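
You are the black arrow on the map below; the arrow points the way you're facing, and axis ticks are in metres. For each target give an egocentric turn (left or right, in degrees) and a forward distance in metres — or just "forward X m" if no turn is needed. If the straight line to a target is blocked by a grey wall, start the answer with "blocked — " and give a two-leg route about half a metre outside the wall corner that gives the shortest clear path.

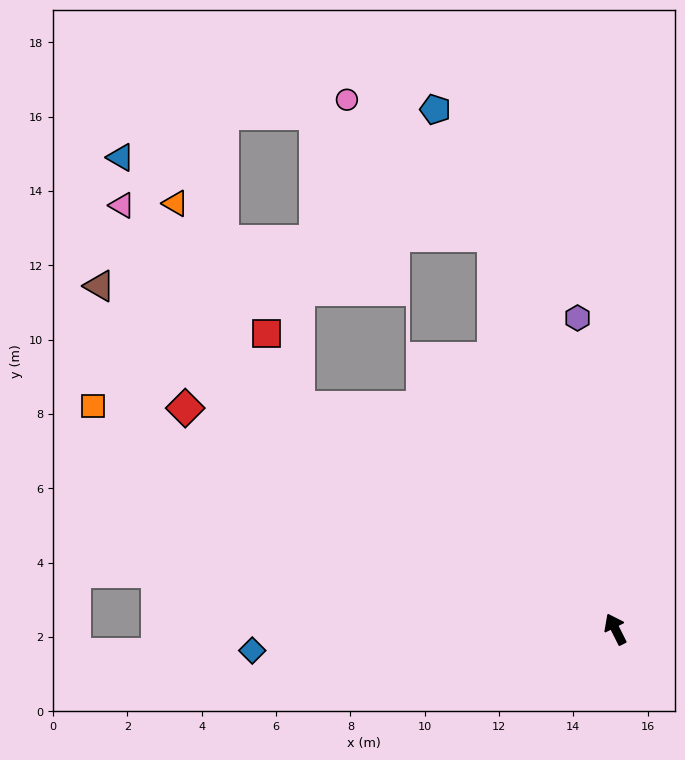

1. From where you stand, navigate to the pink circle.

blocked — turn right 9°, forward 11.1 m, then turn left 29°, forward 5.4 m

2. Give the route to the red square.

blocked — turn left 28°, forward 10.4 m, then turn right 30°, forward 2.1 m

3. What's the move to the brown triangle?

turn left 30°, forward 16.7 m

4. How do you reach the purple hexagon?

turn right 20°, forward 8.4 m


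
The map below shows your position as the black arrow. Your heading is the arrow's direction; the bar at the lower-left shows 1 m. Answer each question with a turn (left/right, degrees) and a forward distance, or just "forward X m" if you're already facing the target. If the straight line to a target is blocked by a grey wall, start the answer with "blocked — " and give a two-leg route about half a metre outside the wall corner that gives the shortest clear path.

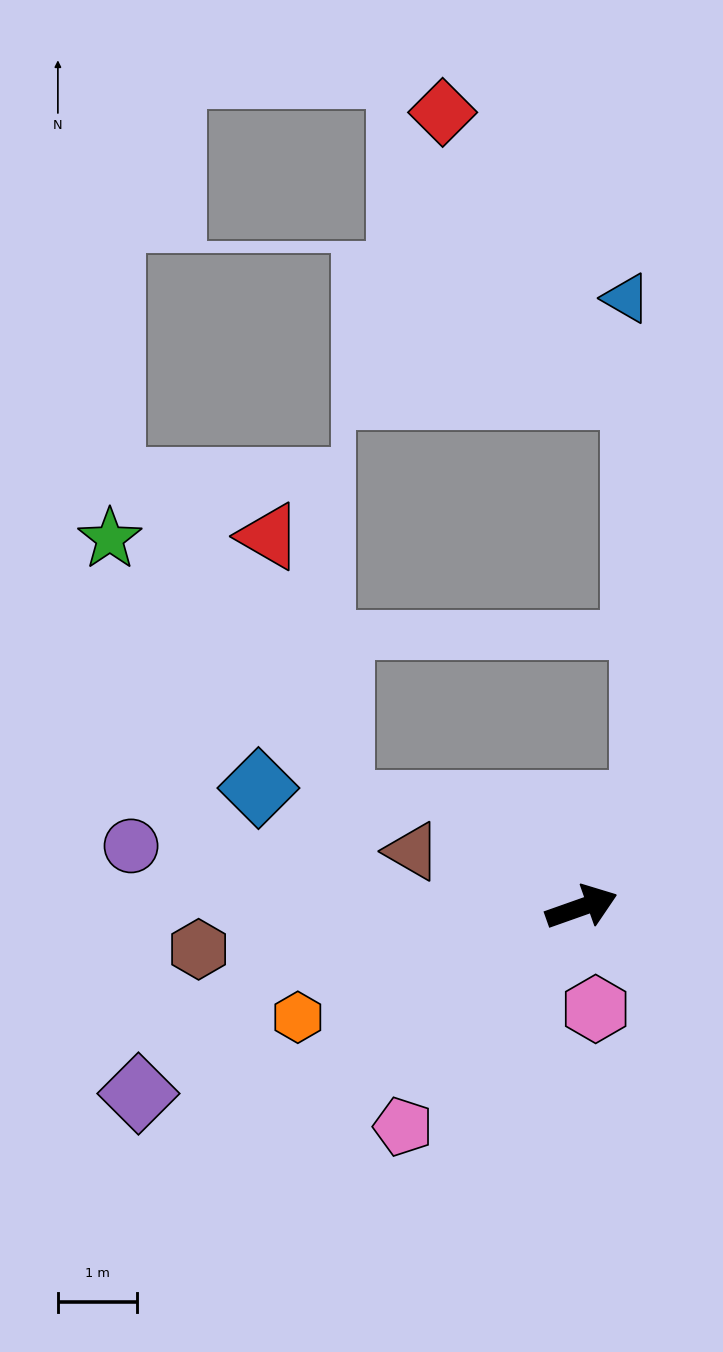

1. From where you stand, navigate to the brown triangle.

turn left 142°, forward 2.2 m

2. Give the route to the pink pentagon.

turn right 149°, forward 3.6 m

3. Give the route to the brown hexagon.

turn left 167°, forward 4.9 m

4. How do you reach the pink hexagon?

turn right 102°, forward 1.3 m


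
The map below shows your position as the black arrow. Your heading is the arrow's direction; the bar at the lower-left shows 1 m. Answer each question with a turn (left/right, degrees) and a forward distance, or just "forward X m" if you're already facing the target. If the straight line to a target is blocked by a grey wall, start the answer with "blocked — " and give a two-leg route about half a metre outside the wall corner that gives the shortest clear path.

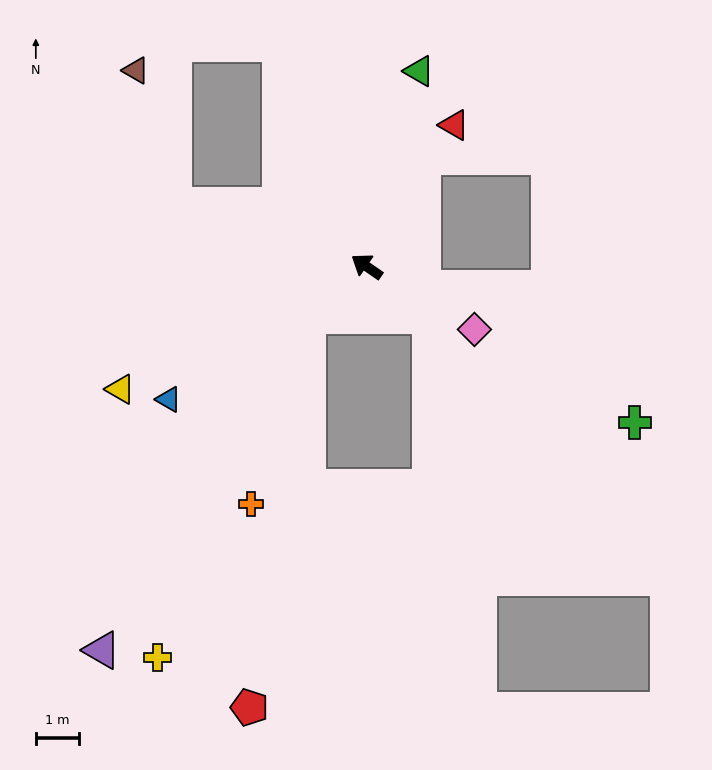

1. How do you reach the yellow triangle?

turn left 61°, forward 6.4 m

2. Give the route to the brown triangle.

blocked — turn left 17°, forward 4.7 m, then turn right 57°, forward 3.3 m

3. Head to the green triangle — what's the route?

turn right 70°, forward 4.7 m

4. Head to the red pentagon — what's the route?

blocked — turn left 75°, forward 1.8 m, then turn left 41°, forward 9.3 m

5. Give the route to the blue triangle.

turn left 68°, forward 5.6 m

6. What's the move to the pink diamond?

turn right 176°, forward 2.9 m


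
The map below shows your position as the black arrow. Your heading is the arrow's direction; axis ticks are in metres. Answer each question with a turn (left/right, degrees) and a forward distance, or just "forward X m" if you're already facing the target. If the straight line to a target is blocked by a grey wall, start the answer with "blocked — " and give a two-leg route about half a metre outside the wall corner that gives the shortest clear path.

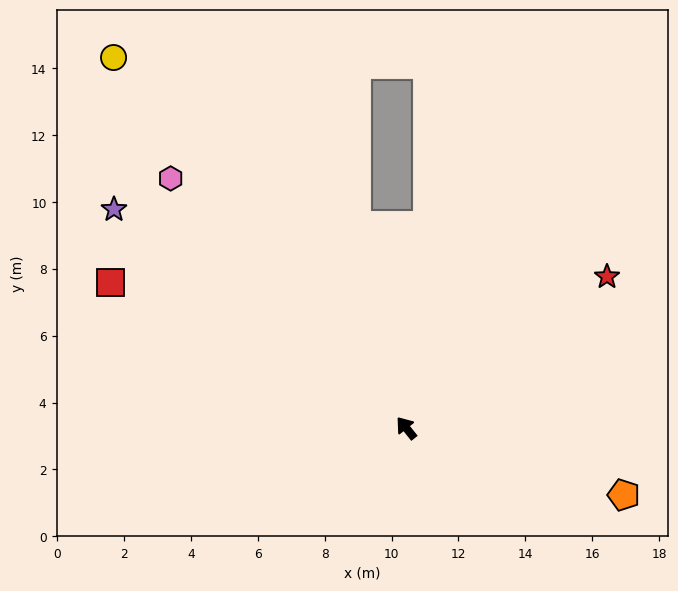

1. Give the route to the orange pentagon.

turn right 146°, forward 6.8 m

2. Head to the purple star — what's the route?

turn left 15°, forward 10.9 m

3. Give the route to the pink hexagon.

turn left 5°, forward 10.3 m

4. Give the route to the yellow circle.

forward 14.1 m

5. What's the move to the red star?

turn right 92°, forward 7.5 m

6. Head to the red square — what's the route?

turn left 25°, forward 9.9 m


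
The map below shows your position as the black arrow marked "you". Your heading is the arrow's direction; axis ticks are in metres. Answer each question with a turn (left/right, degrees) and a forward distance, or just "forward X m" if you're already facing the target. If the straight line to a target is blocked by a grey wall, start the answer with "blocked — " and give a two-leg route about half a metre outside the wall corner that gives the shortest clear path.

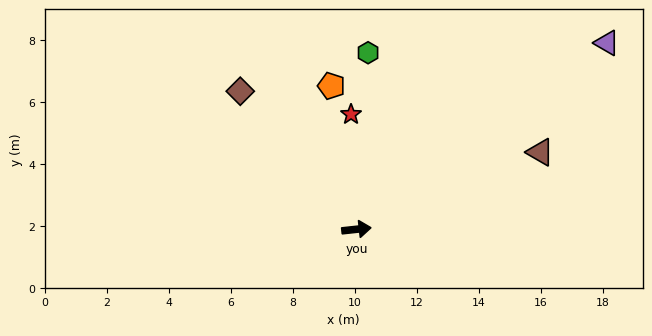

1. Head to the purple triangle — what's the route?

turn left 31°, forward 10.1 m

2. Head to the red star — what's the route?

turn left 87°, forward 3.7 m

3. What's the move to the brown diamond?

turn left 124°, forward 5.8 m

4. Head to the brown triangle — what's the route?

turn left 17°, forward 6.4 m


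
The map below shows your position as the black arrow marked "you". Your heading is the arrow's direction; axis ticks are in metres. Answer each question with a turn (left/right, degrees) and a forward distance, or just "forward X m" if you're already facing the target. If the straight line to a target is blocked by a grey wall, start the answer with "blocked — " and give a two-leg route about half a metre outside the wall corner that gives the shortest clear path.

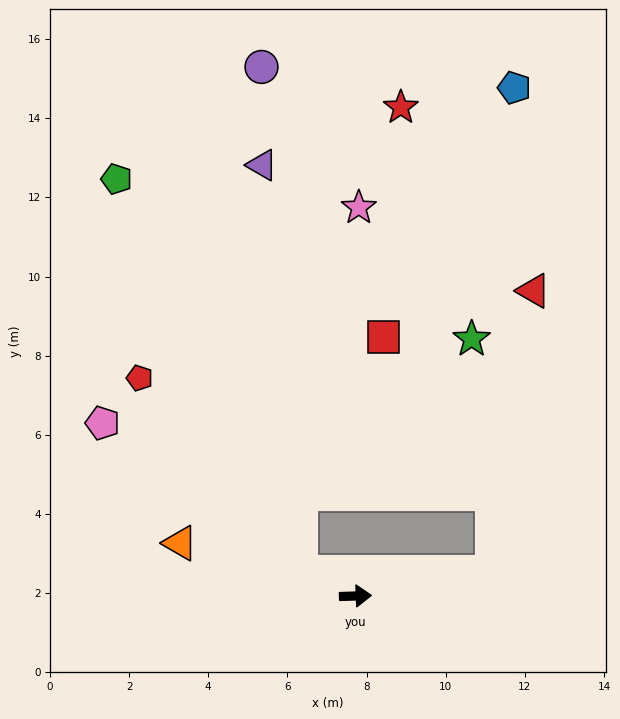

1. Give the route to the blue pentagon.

blocked — turn left 8°, forward 3.5 m, then turn left 77°, forward 12.3 m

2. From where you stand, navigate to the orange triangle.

turn left 161°, forward 4.6 m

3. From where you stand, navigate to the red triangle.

blocked — turn left 8°, forward 3.5 m, then turn left 71°, forward 7.2 m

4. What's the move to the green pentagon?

blocked — turn left 154°, forward 1.5 m, then turn right 41°, forward 11.0 m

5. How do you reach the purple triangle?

blocked — turn left 154°, forward 1.5 m, then turn right 61°, forward 10.3 m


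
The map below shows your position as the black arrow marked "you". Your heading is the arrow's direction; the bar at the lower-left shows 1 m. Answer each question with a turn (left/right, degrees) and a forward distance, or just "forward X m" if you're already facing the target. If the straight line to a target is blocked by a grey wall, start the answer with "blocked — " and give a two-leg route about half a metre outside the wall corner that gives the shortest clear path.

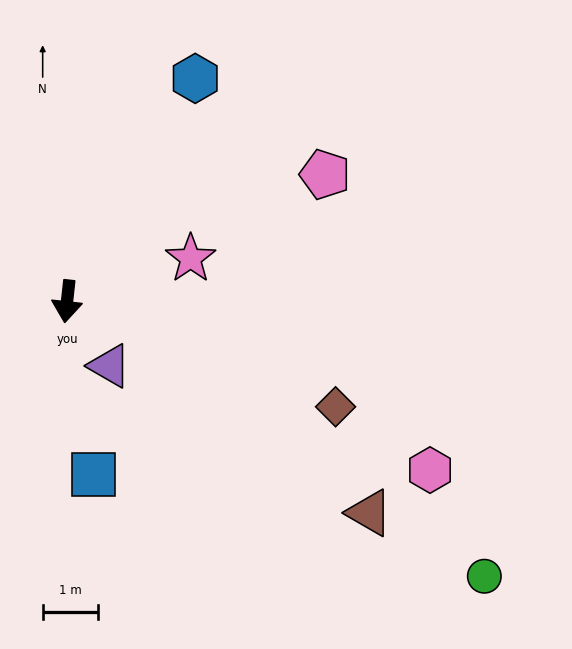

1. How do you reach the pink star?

turn left 115°, forward 2.4 m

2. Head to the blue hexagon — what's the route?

turn left 156°, forward 4.6 m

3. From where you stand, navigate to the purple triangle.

turn left 40°, forward 1.4 m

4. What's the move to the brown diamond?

turn left 75°, forward 5.2 m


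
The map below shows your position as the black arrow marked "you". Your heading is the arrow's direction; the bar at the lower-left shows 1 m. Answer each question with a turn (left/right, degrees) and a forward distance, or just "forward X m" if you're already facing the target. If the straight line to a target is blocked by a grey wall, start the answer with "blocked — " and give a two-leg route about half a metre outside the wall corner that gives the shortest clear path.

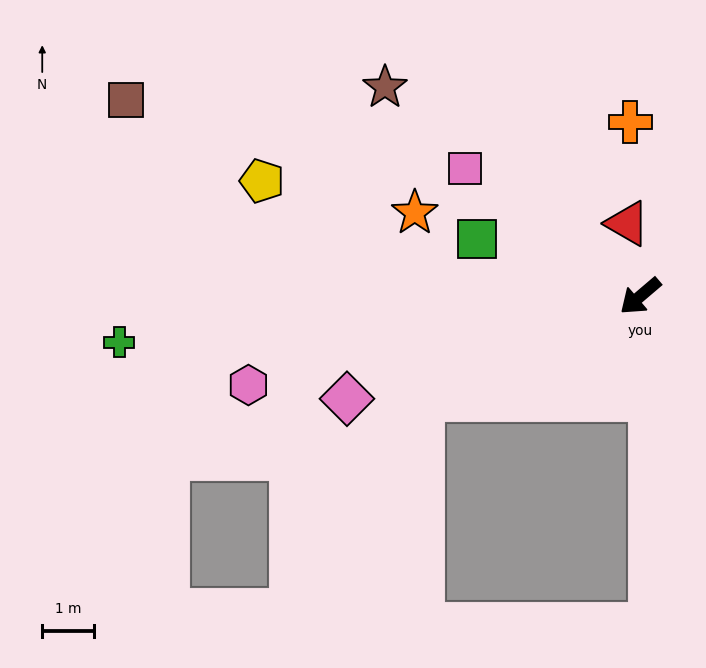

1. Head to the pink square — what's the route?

turn right 76°, forward 4.2 m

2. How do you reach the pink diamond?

turn right 21°, forward 5.9 m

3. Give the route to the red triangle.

turn right 120°, forward 1.4 m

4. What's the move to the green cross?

turn right 35°, forward 10.0 m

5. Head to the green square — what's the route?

turn right 60°, forward 3.3 m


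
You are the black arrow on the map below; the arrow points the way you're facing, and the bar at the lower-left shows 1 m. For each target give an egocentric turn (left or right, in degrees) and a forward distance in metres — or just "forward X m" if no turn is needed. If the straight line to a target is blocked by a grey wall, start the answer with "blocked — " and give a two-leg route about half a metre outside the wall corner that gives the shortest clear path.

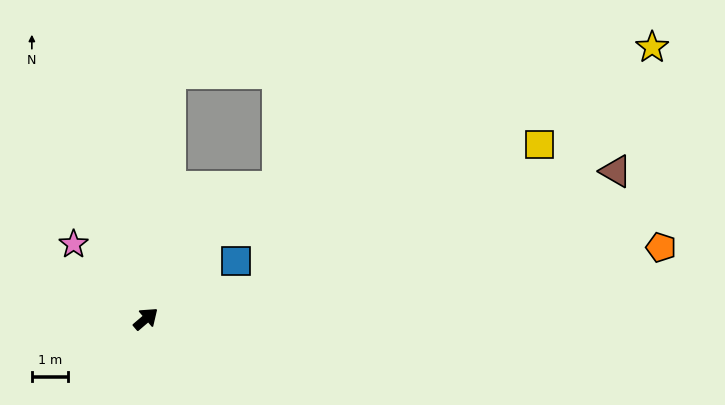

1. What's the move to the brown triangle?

turn right 23°, forward 13.6 m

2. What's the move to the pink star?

turn left 94°, forward 2.9 m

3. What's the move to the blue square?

turn right 8°, forward 3.0 m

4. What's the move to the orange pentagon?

turn right 33°, forward 14.4 m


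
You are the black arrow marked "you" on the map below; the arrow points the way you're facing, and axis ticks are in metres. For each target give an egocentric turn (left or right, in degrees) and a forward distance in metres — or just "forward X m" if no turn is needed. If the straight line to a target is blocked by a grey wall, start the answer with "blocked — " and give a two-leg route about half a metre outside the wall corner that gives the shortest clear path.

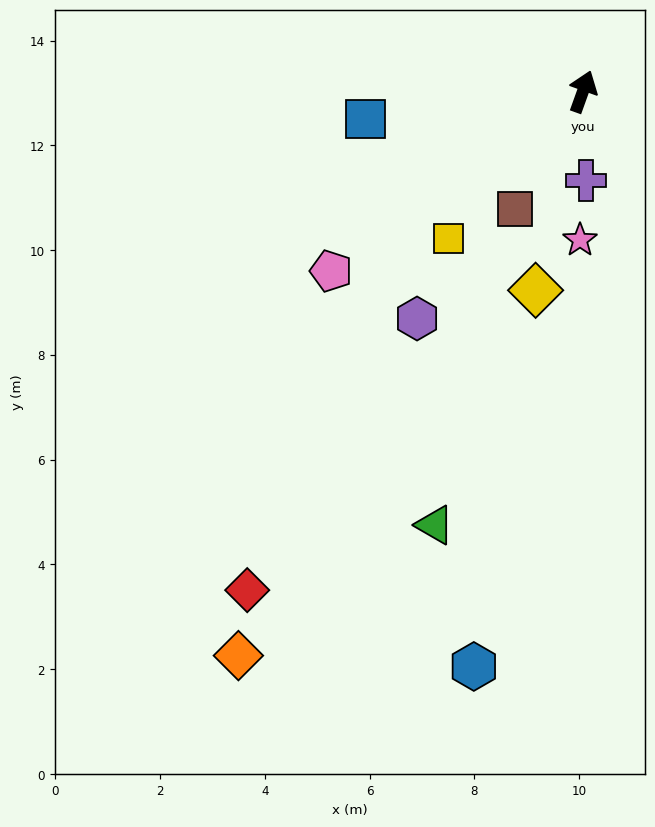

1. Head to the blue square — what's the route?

turn left 117°, forward 4.2 m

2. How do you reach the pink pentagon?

turn left 145°, forward 5.9 m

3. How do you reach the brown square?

turn left 170°, forward 2.6 m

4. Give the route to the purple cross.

turn right 158°, forward 1.7 m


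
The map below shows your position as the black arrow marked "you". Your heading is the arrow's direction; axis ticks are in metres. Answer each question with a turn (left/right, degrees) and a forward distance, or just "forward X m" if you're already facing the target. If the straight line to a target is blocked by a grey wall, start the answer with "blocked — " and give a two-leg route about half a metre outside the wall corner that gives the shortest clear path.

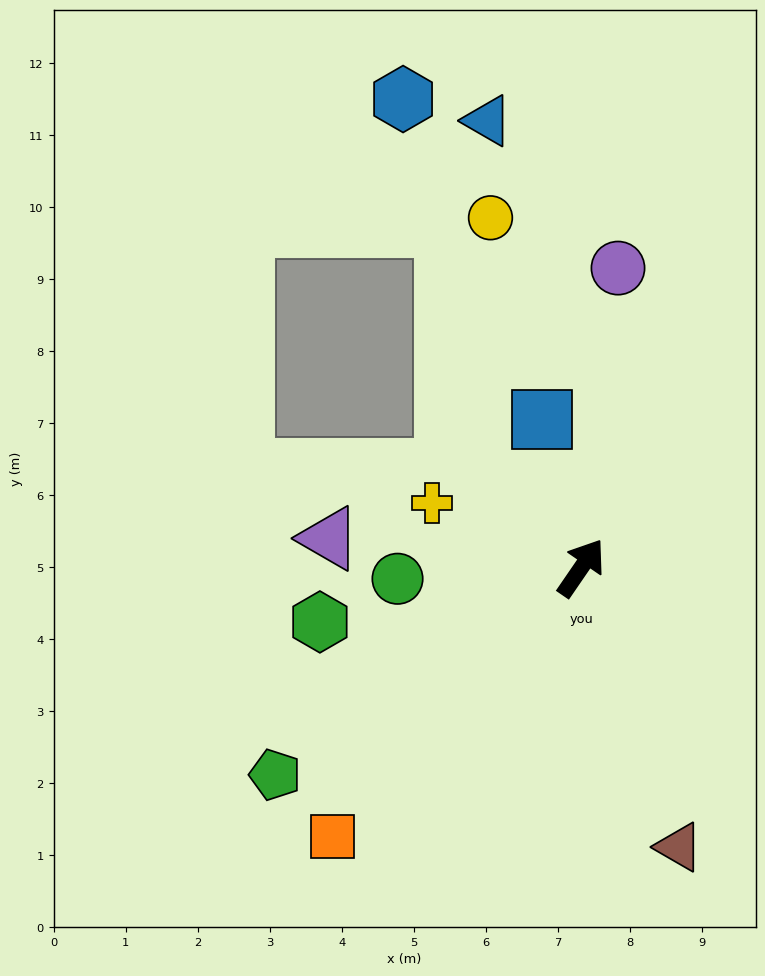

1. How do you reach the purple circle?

turn left 27°, forward 4.2 m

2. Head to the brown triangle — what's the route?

turn right 126°, forward 4.1 m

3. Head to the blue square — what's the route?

turn left 49°, forward 2.1 m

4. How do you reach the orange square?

turn left 172°, forward 5.1 m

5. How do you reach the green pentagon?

turn left 159°, forward 5.1 m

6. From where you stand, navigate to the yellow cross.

turn left 101°, forward 2.3 m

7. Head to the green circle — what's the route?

turn left 128°, forward 2.6 m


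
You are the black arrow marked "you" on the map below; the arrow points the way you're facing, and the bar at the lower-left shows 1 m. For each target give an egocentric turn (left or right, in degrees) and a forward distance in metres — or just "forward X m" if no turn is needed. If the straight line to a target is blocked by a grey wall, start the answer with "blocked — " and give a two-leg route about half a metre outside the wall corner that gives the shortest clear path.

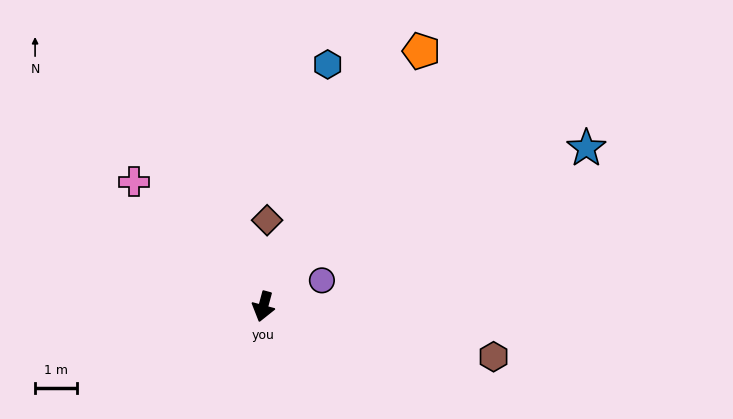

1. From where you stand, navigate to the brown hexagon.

turn left 93°, forward 5.6 m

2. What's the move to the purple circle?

turn left 129°, forward 1.5 m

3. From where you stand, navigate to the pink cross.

turn right 119°, forward 4.3 m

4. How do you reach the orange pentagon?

turn left 163°, forward 7.2 m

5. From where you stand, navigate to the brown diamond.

turn right 167°, forward 2.1 m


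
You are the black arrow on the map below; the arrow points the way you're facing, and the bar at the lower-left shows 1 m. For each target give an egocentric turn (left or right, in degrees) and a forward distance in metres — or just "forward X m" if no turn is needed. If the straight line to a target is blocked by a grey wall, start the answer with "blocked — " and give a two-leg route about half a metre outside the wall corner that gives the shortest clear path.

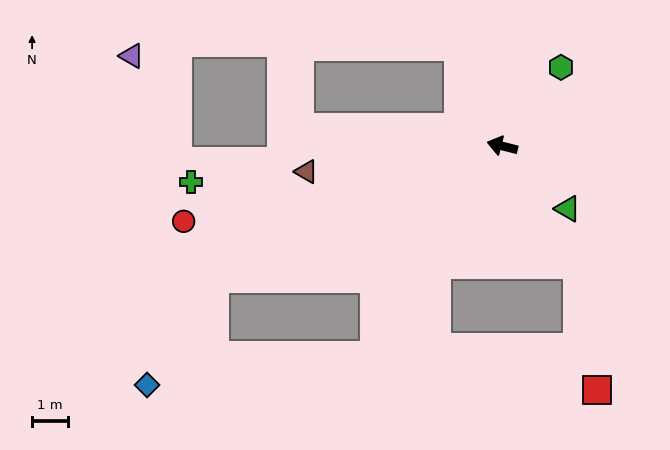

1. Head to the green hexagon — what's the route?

turn right 113°, forward 2.7 m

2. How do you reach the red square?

blocked — turn left 137°, forward 3.9 m, then turn right 24°, forward 3.5 m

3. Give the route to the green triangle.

turn left 150°, forward 2.5 m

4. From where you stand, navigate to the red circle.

turn left 27°, forward 9.1 m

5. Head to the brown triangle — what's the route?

turn left 22°, forward 5.5 m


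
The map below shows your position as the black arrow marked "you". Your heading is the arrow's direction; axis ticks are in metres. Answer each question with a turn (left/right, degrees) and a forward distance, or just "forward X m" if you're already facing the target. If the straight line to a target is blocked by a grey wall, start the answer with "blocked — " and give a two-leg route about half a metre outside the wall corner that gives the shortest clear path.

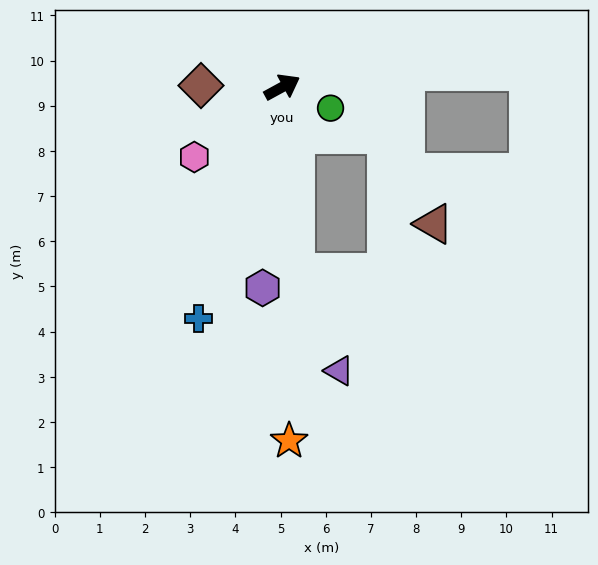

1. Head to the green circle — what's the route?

turn right 52°, forward 1.2 m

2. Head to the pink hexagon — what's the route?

turn right 170°, forward 2.5 m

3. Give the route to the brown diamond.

turn left 150°, forward 1.8 m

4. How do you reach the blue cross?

turn right 139°, forward 5.4 m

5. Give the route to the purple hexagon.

turn right 124°, forward 4.5 m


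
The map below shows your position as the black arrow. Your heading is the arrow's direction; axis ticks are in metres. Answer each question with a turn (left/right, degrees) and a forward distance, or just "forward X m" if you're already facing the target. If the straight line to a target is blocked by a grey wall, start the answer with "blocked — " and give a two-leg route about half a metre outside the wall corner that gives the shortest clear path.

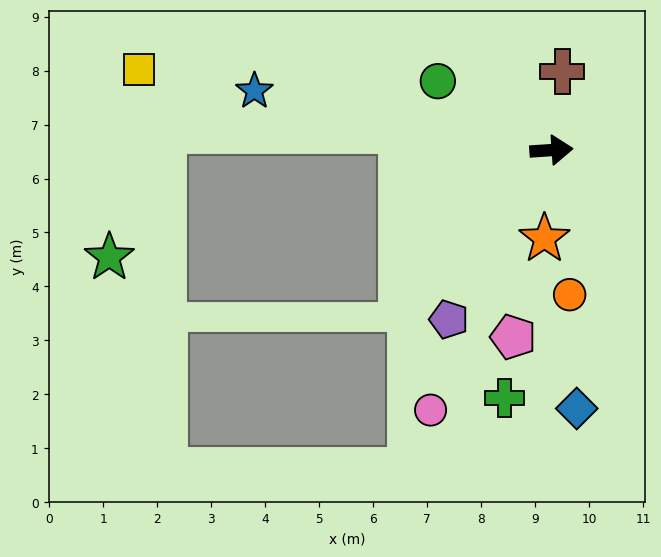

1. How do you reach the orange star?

turn right 98°, forward 1.6 m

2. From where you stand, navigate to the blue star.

turn left 165°, forward 5.6 m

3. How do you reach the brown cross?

turn left 78°, forward 1.5 m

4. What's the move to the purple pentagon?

turn right 125°, forward 3.7 m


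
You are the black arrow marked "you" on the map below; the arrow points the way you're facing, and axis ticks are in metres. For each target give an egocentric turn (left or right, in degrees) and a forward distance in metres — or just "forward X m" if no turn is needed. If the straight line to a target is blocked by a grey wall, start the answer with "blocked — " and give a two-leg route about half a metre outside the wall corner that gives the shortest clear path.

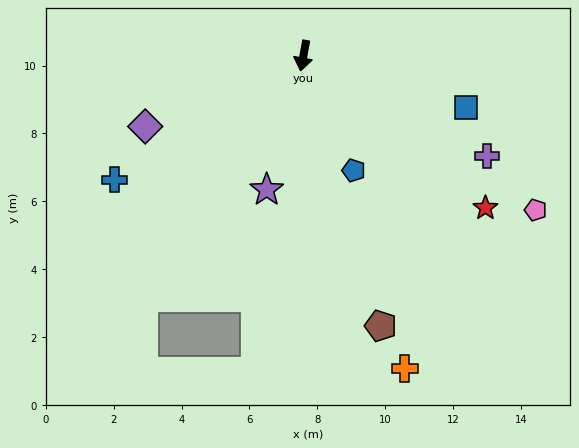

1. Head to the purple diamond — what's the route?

turn right 55°, forward 5.1 m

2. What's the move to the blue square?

turn left 83°, forward 5.0 m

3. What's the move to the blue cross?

turn right 46°, forward 6.7 m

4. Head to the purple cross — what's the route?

turn left 72°, forward 6.2 m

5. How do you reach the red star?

turn left 61°, forward 7.0 m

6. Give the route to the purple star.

turn right 5°, forward 4.1 m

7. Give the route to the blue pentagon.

turn left 34°, forward 3.7 m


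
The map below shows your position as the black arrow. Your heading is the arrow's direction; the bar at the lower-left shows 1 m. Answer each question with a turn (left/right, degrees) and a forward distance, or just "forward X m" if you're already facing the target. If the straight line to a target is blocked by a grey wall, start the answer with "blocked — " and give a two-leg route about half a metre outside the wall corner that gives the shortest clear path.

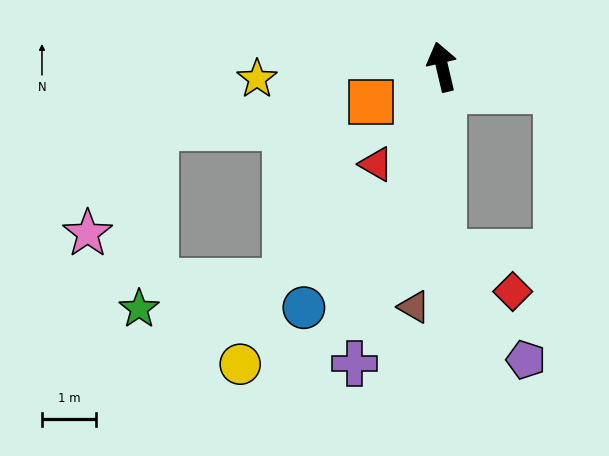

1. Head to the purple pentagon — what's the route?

blocked — turn left 167°, forward 3.4 m, then turn left 37°, forward 2.5 m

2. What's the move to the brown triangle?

turn left 160°, forward 4.4 m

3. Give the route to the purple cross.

turn left 150°, forward 5.7 m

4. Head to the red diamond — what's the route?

blocked — turn left 167°, forward 3.4 m, then turn left 60°, forward 1.5 m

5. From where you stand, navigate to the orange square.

turn left 103°, forward 1.5 m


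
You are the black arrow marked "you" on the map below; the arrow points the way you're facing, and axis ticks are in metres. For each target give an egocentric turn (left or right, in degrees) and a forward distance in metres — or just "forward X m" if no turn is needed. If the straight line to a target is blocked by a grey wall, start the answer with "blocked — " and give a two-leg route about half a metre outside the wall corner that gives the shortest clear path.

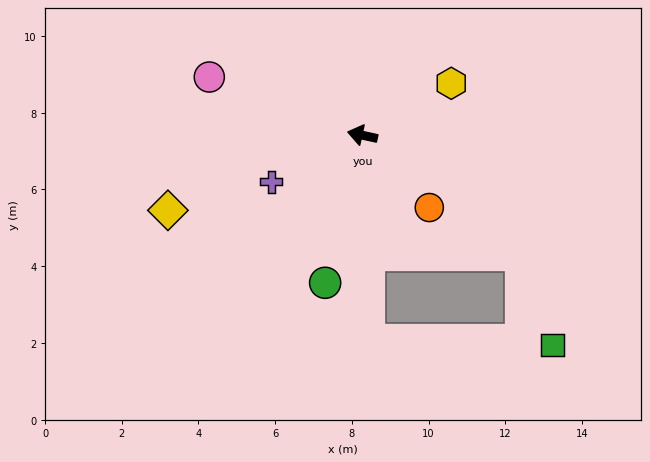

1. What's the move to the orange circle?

turn left 145°, forward 2.6 m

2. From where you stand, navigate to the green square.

blocked — turn left 104°, forward 5.3 m, then turn left 87°, forward 4.8 m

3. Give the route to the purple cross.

turn left 39°, forward 2.7 m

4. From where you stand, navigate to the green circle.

turn left 88°, forward 4.0 m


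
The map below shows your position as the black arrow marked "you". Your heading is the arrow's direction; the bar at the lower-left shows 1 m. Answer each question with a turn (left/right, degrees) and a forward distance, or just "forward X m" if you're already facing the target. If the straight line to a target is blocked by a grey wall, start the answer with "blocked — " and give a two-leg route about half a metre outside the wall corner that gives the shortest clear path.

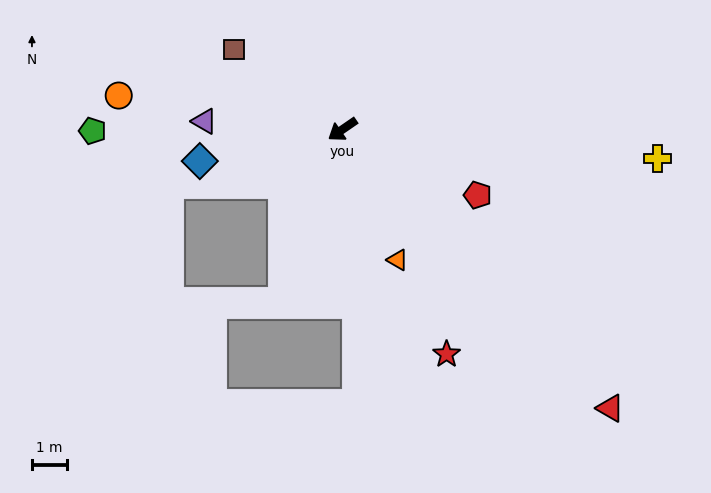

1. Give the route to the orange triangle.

turn left 78°, forward 4.0 m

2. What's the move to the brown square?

turn right 71°, forward 3.8 m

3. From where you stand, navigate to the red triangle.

turn left 99°, forward 11.0 m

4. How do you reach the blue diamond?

turn right 22°, forward 4.2 m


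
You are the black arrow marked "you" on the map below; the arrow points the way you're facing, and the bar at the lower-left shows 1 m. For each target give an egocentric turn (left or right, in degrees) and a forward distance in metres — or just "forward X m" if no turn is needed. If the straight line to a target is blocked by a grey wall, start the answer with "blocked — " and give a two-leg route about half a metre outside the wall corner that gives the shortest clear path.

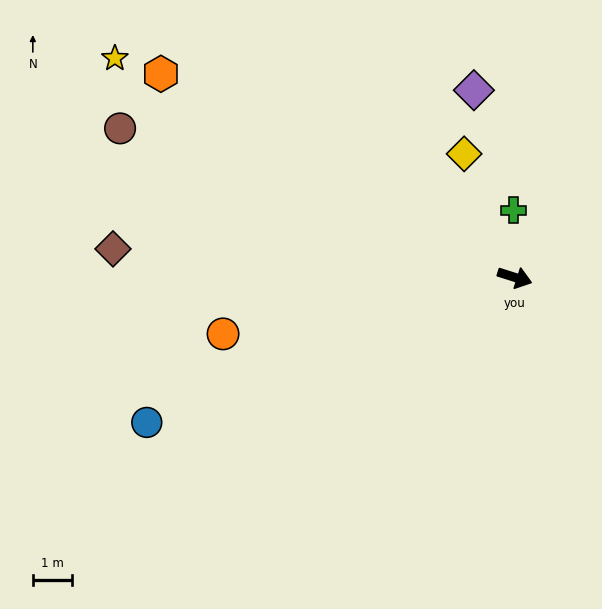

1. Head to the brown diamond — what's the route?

turn right 166°, forward 10.3 m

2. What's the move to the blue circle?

turn right 141°, forward 10.2 m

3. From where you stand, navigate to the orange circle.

turn right 151°, forward 7.6 m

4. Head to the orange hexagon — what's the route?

turn left 168°, forward 10.5 m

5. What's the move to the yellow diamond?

turn left 130°, forward 3.4 m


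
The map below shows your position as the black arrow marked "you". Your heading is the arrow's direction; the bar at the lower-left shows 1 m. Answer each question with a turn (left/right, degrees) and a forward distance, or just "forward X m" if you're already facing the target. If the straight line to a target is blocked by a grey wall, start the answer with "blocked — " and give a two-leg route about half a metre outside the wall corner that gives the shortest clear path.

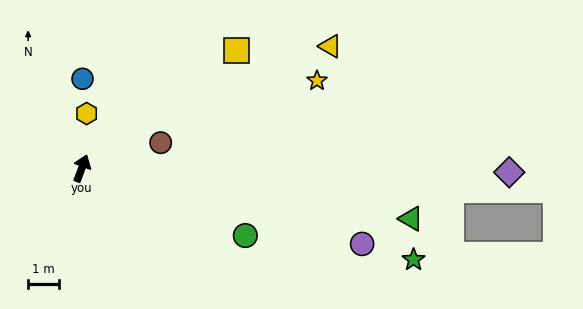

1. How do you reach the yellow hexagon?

turn left 15°, forward 1.8 m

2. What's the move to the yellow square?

turn right 32°, forward 6.2 m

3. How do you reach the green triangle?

turn right 78°, forward 10.6 m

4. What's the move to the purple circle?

turn right 85°, forward 9.3 m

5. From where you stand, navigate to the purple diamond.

turn right 70°, forward 13.7 m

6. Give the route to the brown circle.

turn right 52°, forward 2.7 m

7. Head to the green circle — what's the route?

turn right 92°, forward 5.7 m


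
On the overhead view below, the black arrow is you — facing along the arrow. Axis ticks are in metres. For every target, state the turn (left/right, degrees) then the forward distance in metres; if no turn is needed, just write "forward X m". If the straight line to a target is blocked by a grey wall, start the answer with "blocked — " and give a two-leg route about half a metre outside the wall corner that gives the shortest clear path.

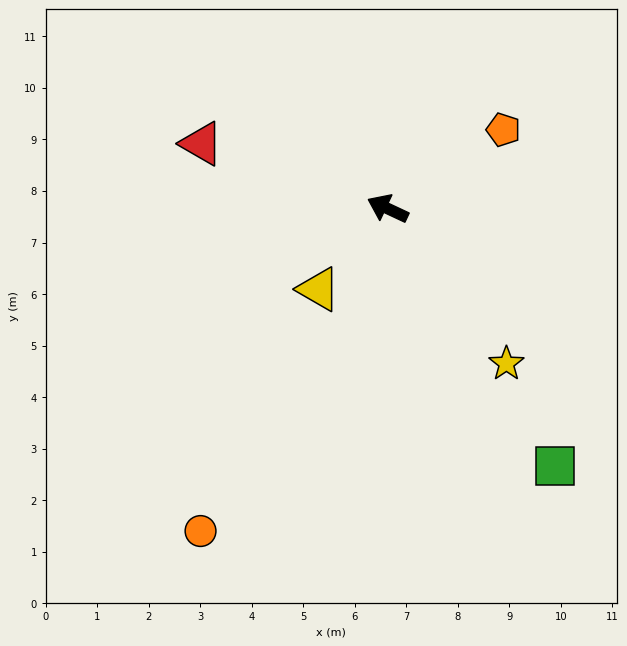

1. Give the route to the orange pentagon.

turn right 121°, forward 2.7 m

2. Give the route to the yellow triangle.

turn left 75°, forward 2.1 m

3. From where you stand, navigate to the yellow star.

turn left 153°, forward 3.8 m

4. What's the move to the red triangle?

turn left 6°, forward 3.8 m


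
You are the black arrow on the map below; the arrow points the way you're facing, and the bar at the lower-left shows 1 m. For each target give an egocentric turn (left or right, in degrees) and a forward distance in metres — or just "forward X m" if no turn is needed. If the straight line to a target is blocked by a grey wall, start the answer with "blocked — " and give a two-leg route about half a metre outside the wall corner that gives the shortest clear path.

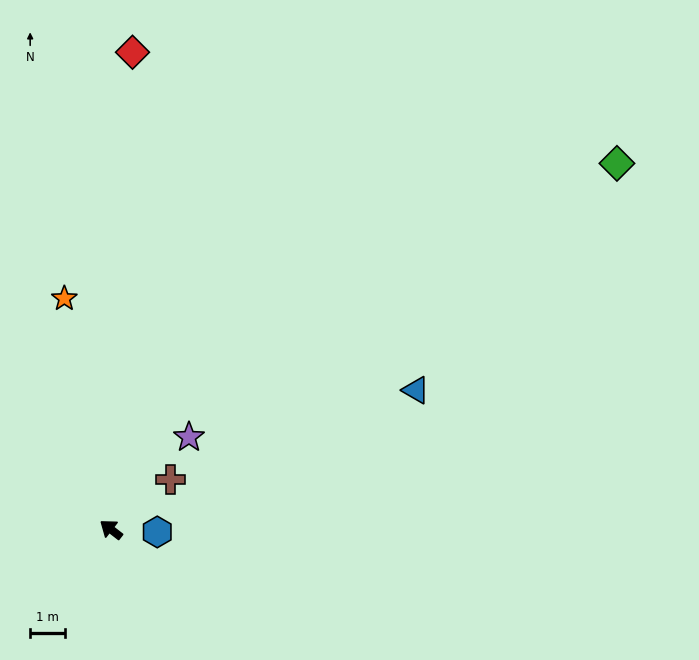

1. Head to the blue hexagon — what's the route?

turn right 145°, forward 1.3 m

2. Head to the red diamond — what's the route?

turn right 55°, forward 13.9 m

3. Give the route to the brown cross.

turn right 102°, forward 2.3 m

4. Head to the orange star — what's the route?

turn right 41°, forward 6.8 m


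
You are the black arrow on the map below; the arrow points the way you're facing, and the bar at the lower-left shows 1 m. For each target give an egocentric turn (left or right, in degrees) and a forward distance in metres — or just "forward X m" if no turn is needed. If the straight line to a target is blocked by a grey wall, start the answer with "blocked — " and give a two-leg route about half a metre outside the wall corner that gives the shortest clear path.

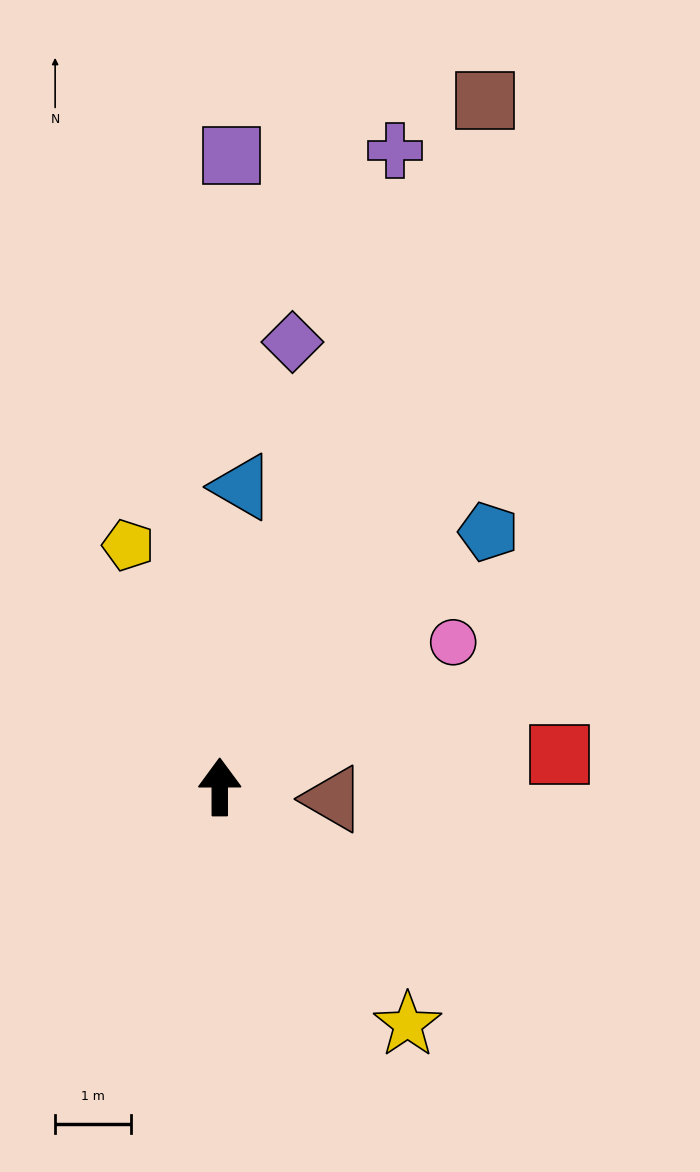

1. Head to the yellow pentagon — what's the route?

turn left 21°, forward 3.4 m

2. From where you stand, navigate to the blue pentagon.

turn right 47°, forward 4.9 m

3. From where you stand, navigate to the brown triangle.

turn right 96°, forward 1.5 m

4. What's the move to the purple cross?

turn right 15°, forward 8.8 m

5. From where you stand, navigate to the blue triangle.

turn right 4°, forward 4.0 m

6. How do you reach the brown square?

turn right 21°, forward 9.8 m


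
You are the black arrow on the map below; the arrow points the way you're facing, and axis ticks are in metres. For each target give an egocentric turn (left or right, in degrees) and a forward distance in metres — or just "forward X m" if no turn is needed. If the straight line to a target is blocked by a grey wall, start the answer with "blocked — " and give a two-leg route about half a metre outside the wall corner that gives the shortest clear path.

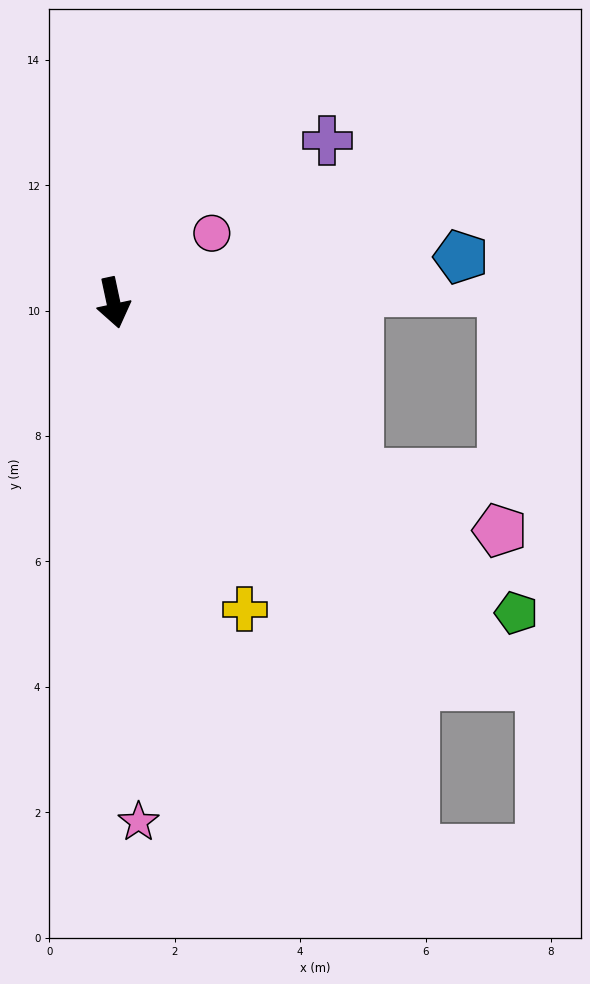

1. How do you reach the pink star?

turn right 9°, forward 8.3 m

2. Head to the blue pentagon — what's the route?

turn left 85°, forward 5.6 m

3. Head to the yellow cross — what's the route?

turn left 11°, forward 5.3 m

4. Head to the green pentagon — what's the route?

turn left 40°, forward 8.1 m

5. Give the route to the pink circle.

turn left 113°, forward 1.9 m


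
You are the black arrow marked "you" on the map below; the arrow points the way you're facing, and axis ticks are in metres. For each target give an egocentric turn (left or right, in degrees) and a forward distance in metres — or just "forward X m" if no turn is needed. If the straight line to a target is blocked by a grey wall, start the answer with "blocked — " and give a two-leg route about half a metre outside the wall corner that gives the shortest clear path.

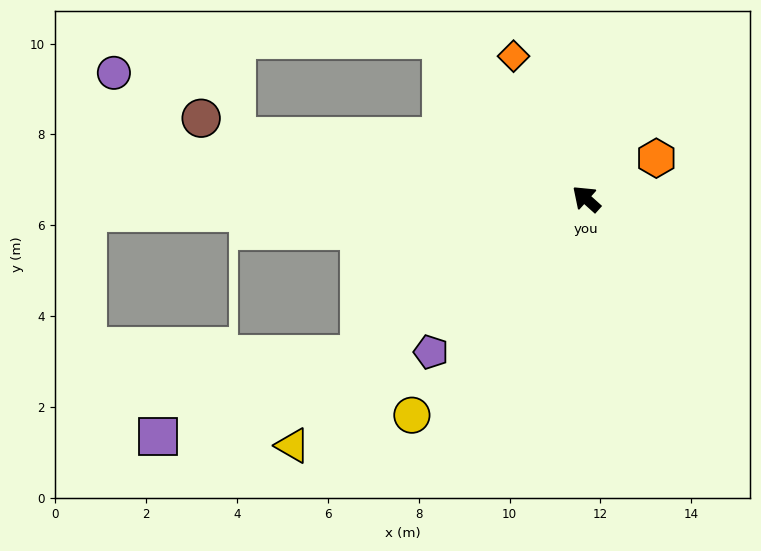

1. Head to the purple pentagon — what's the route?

turn left 87°, forward 4.8 m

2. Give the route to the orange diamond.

turn right 21°, forward 3.5 m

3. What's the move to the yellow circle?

turn left 93°, forward 6.1 m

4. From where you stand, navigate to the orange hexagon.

turn right 108°, forward 1.8 m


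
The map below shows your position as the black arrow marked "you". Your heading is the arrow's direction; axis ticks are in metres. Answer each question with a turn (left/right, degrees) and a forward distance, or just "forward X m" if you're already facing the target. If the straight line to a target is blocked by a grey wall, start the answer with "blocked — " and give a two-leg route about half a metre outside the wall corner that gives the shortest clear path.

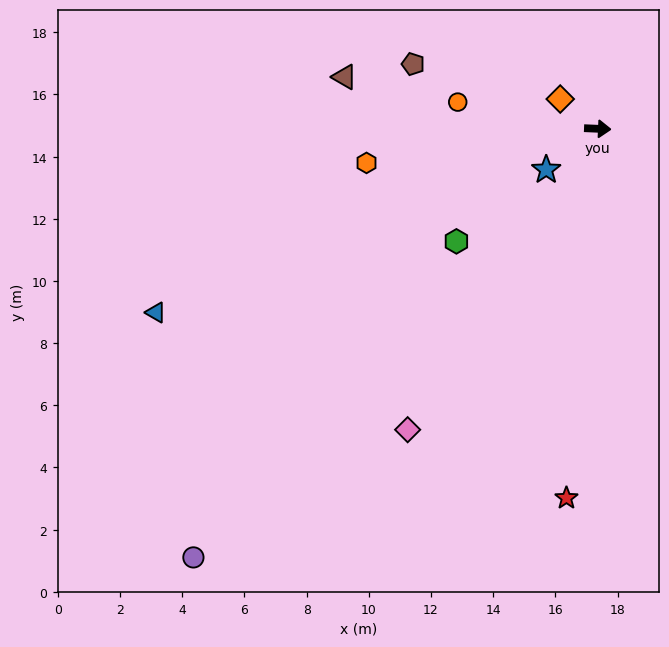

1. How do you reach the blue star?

turn right 139°, forward 2.1 m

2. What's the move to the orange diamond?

turn left 144°, forward 1.5 m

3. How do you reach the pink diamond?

turn right 120°, forward 11.4 m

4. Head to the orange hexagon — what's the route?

turn right 169°, forward 7.5 m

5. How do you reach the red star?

turn right 92°, forward 11.9 m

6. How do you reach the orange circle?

turn left 172°, forward 4.6 m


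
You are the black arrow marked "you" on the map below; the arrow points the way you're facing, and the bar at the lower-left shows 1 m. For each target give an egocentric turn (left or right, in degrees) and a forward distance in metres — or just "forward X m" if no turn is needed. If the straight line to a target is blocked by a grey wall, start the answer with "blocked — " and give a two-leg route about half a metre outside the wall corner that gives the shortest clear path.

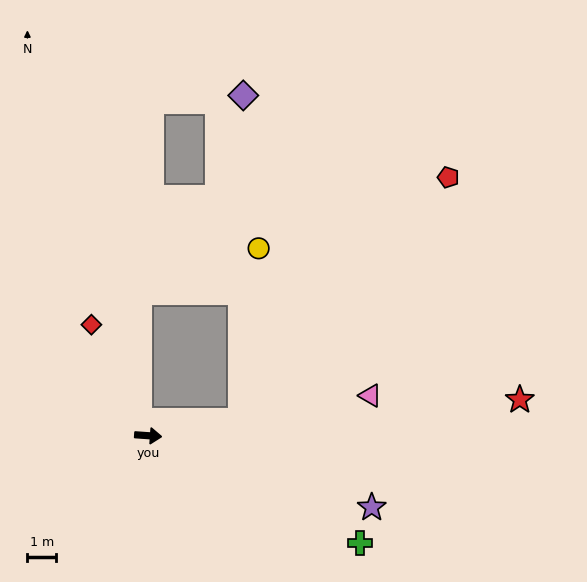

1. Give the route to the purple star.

turn right 14°, forward 8.1 m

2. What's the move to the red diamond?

turn left 121°, forward 4.3 m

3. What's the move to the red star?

turn left 10°, forward 12.9 m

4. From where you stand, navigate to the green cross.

turn right 23°, forward 8.2 m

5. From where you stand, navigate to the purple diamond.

blocked — turn left 14°, forward 3.2 m, then turn left 79°, forward 11.2 m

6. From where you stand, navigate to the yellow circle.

blocked — turn left 14°, forward 3.2 m, then turn left 74°, forward 6.0 m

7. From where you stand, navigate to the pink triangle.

turn left 14°, forward 7.8 m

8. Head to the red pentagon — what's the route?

blocked — turn left 14°, forward 3.2 m, then turn left 39°, forward 11.1 m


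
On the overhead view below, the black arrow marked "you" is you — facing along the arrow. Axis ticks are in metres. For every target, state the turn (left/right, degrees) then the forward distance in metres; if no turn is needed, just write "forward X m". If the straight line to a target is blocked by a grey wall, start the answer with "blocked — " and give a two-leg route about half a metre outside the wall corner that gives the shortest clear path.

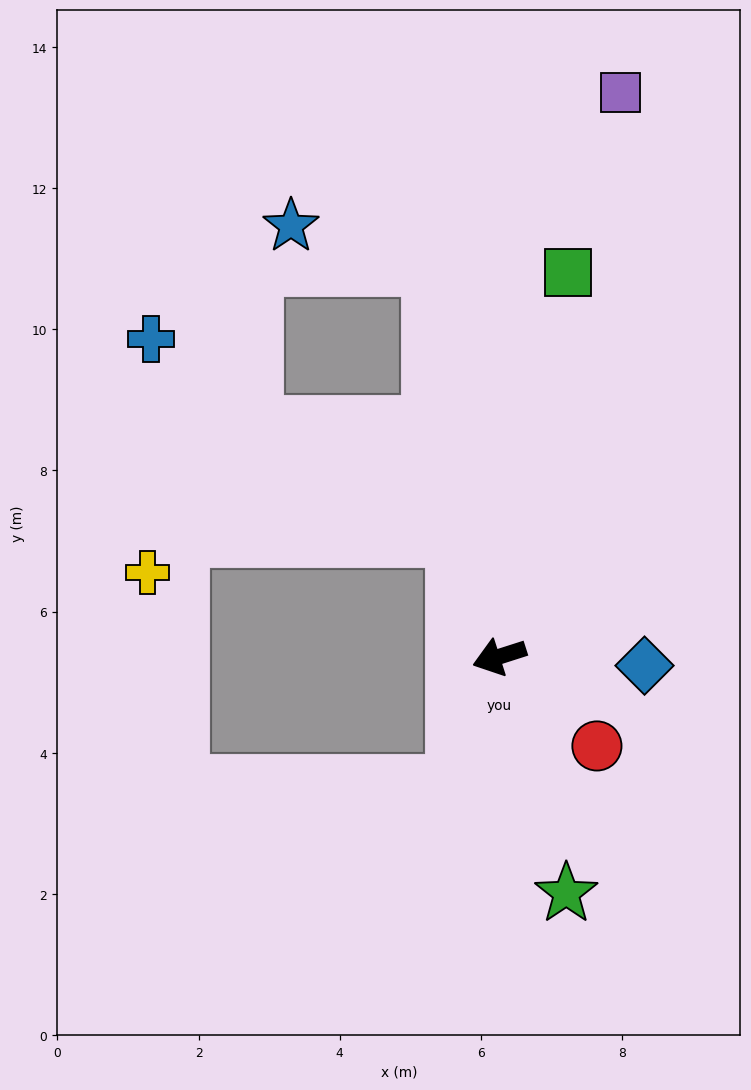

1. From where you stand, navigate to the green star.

turn left 88°, forward 3.5 m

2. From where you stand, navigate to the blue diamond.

turn left 159°, forward 2.1 m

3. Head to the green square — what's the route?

turn right 118°, forward 5.5 m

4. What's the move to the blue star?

blocked — turn right 98°, forward 5.6 m, then turn left 64°, forward 2.1 m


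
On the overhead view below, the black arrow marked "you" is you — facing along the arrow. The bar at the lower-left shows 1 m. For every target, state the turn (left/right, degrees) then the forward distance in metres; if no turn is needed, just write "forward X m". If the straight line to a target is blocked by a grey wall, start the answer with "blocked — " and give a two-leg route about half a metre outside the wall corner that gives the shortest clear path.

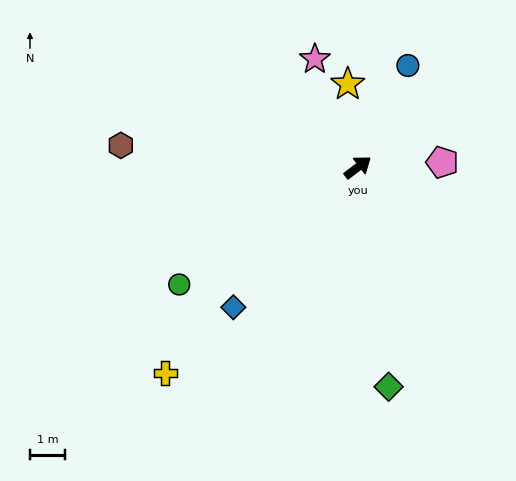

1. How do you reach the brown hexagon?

turn left 138°, forward 6.8 m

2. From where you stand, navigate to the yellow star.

turn left 60°, forward 2.4 m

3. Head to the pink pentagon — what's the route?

turn right 34°, forward 2.4 m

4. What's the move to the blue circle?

turn left 27°, forward 3.2 m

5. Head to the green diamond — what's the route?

turn right 119°, forward 6.3 m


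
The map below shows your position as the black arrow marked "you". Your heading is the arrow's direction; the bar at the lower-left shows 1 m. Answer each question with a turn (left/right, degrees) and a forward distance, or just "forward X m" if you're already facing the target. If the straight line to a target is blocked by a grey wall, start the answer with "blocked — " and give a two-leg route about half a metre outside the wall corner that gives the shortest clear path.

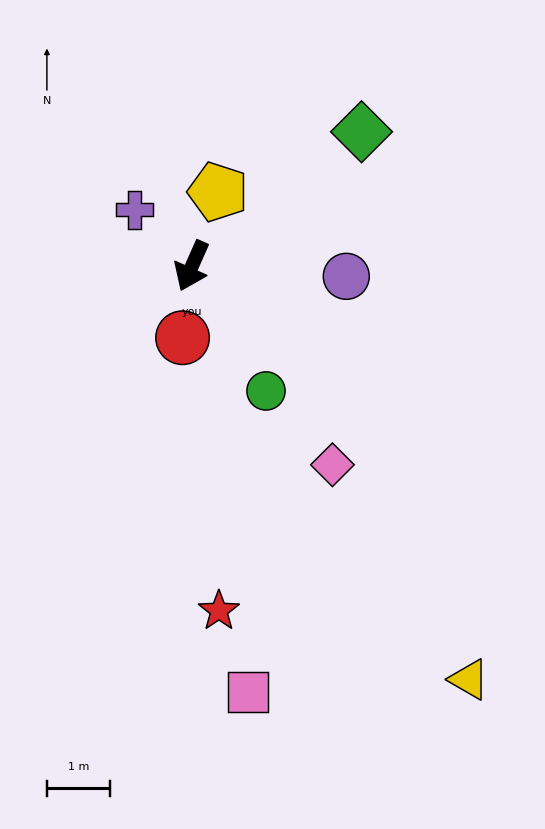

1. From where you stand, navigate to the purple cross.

turn right 111°, forward 1.3 m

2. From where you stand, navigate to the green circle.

turn left 55°, forward 2.3 m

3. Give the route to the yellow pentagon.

turn right 175°, forward 1.2 m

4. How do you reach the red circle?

turn left 16°, forward 1.1 m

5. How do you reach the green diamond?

turn left 152°, forward 3.4 m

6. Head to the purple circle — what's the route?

turn left 110°, forward 2.4 m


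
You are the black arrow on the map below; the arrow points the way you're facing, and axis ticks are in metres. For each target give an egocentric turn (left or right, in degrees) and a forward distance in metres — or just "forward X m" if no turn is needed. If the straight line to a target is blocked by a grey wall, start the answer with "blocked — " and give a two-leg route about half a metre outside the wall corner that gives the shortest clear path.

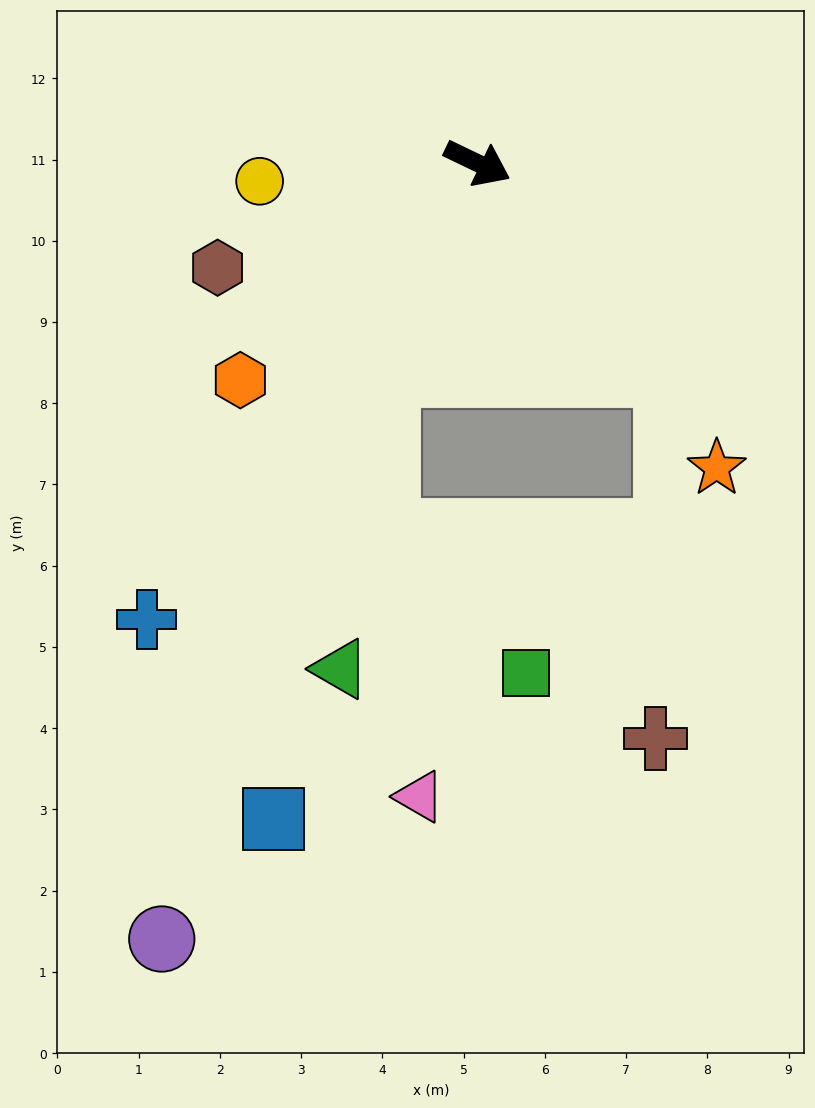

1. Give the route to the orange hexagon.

turn right 112°, forward 4.0 m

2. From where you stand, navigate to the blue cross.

turn right 100°, forward 6.9 m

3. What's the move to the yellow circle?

turn right 150°, forward 2.7 m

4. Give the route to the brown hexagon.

turn right 132°, forward 3.4 m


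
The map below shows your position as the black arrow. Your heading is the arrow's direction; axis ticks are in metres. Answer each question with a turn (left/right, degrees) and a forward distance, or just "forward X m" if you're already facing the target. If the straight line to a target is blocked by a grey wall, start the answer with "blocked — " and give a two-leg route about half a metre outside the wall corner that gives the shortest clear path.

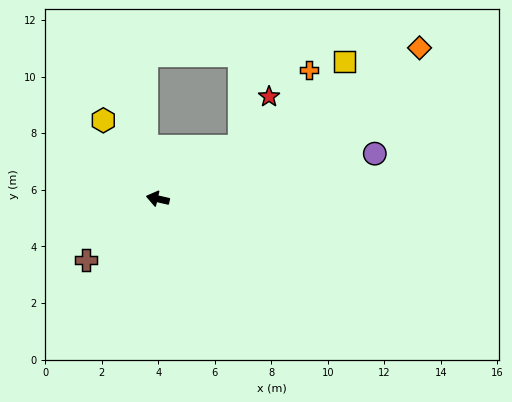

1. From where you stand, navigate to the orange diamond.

turn right 137°, forward 10.7 m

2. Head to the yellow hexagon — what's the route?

turn right 42°, forward 3.4 m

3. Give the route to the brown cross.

turn left 53°, forward 3.3 m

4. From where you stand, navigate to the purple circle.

turn right 155°, forward 7.8 m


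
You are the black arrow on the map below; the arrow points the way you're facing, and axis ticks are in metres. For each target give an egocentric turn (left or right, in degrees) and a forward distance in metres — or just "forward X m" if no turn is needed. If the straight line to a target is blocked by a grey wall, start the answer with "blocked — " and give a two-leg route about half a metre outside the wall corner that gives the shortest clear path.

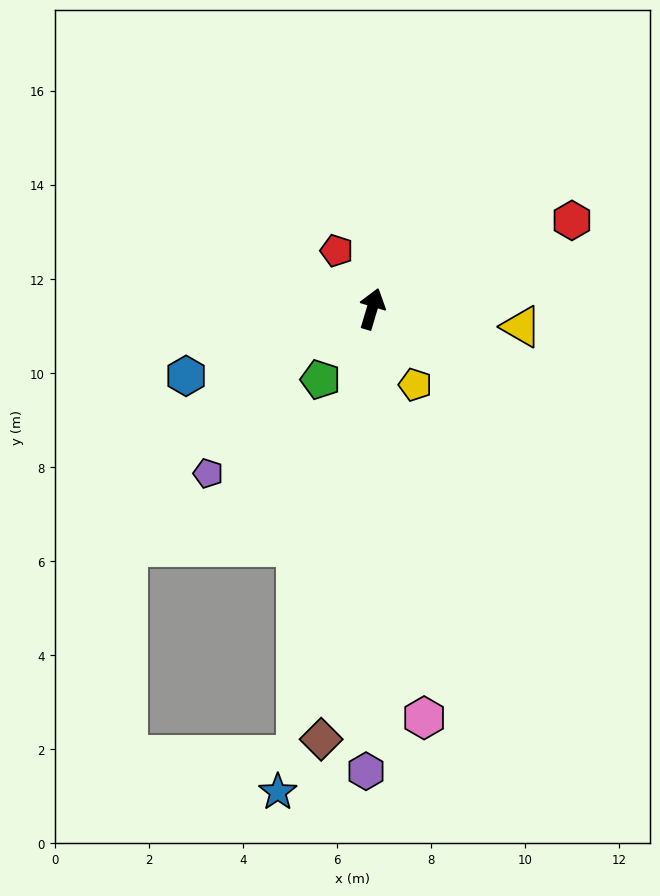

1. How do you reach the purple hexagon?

turn right 164°, forward 9.8 m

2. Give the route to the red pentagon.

turn left 48°, forward 1.4 m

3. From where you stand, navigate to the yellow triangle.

turn right 80°, forward 3.2 m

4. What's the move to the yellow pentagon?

turn right 134°, forward 1.9 m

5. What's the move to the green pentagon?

turn left 161°, forward 1.9 m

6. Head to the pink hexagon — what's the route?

turn right 156°, forward 8.8 m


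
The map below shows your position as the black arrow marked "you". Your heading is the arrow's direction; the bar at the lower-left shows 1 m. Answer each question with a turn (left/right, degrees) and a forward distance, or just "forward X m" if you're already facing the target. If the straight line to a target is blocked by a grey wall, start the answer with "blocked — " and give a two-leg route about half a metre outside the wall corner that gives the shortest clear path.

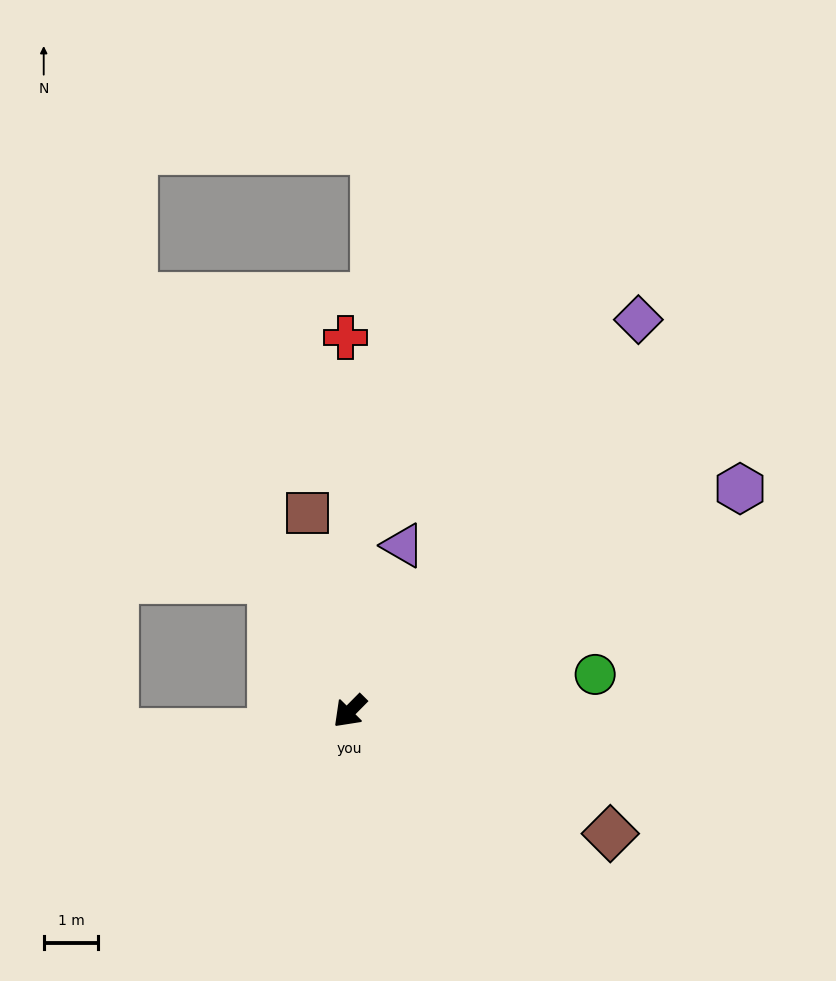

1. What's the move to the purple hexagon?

turn left 164°, forward 8.3 m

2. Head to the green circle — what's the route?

turn left 143°, forward 4.6 m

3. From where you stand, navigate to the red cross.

turn right 135°, forward 6.9 m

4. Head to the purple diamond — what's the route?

turn right 172°, forward 8.9 m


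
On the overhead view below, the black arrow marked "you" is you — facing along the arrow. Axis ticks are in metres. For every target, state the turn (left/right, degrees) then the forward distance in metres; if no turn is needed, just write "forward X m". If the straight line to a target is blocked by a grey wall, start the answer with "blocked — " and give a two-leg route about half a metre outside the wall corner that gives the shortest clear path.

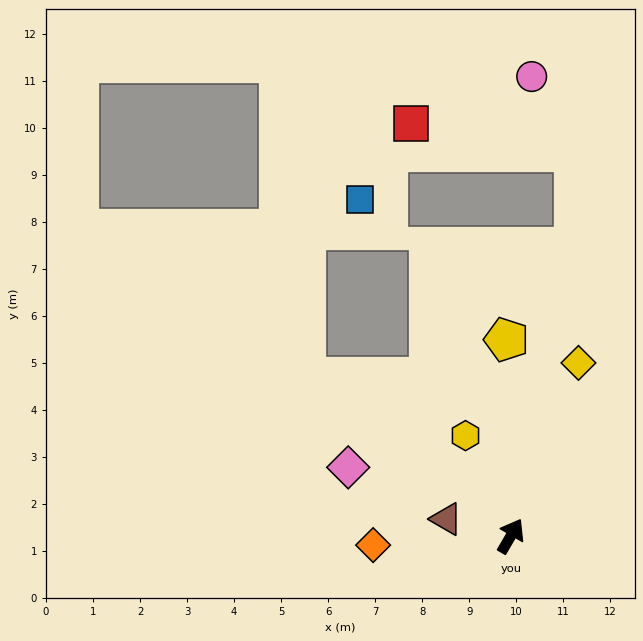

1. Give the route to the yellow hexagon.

turn left 55°, forward 2.3 m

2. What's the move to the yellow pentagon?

turn left 31°, forward 4.2 m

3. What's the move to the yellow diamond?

turn left 9°, forward 4.0 m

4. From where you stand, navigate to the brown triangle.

turn left 105°, forward 1.4 m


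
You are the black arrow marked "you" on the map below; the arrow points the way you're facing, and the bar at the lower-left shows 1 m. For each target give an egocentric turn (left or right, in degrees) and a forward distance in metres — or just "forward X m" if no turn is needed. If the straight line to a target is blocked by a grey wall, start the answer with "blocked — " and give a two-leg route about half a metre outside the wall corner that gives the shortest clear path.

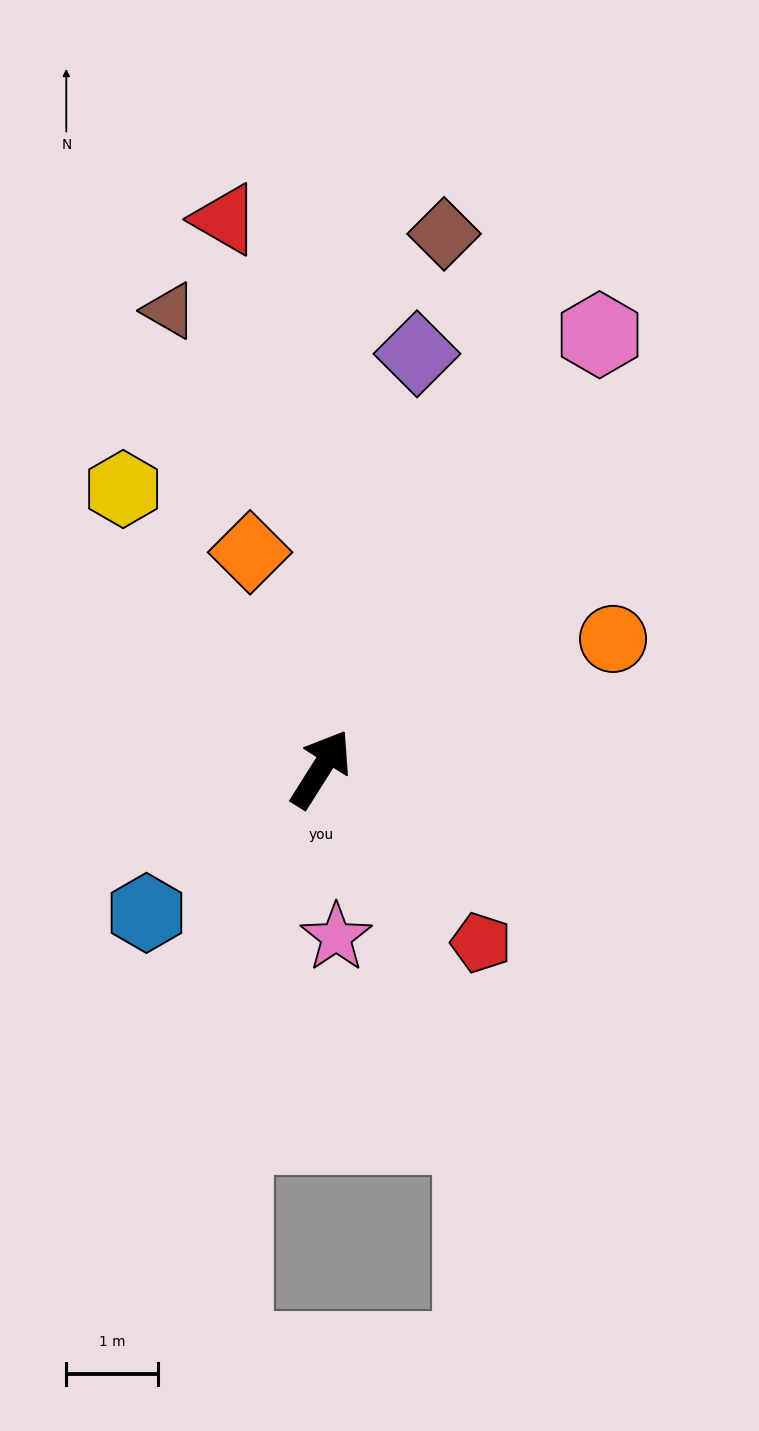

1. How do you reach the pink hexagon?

forward 5.6 m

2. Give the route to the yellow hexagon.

turn left 67°, forward 3.7 m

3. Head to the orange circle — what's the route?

turn right 34°, forward 3.5 m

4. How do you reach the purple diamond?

turn left 19°, forward 4.6 m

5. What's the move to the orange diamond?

turn left 50°, forward 2.5 m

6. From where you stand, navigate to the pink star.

turn right 143°, forward 1.8 m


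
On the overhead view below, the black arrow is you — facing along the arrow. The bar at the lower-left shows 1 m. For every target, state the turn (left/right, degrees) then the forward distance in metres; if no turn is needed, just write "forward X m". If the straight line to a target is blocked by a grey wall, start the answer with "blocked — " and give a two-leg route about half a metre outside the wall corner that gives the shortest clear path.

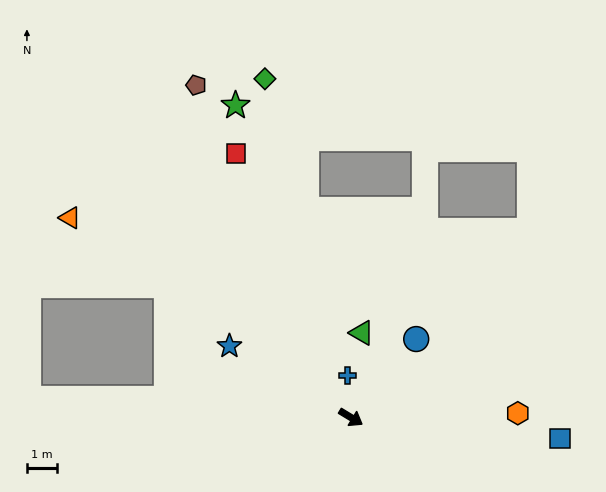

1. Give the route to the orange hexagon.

turn left 33°, forward 5.6 m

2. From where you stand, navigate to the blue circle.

turn left 81°, forward 3.4 m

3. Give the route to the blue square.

turn left 25°, forward 7.1 m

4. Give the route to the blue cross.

turn left 126°, forward 1.4 m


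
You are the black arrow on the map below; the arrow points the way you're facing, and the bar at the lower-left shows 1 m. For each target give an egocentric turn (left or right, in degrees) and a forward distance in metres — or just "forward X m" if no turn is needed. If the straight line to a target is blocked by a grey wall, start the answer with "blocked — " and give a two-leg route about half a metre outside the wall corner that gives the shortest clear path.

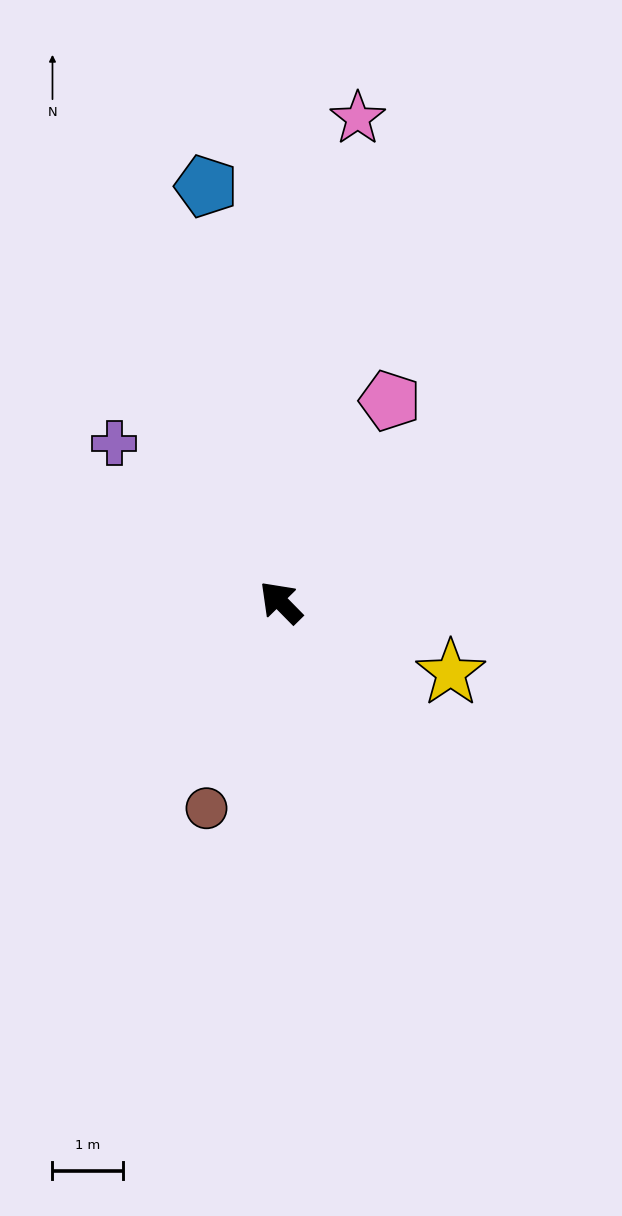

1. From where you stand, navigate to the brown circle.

turn left 116°, forward 3.1 m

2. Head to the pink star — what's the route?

turn right 54°, forward 7.0 m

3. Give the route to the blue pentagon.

turn right 34°, forward 6.0 m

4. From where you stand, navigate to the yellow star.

turn right 157°, forward 2.6 m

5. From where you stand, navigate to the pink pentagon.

turn right 73°, forward 3.3 m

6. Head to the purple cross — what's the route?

forward 3.3 m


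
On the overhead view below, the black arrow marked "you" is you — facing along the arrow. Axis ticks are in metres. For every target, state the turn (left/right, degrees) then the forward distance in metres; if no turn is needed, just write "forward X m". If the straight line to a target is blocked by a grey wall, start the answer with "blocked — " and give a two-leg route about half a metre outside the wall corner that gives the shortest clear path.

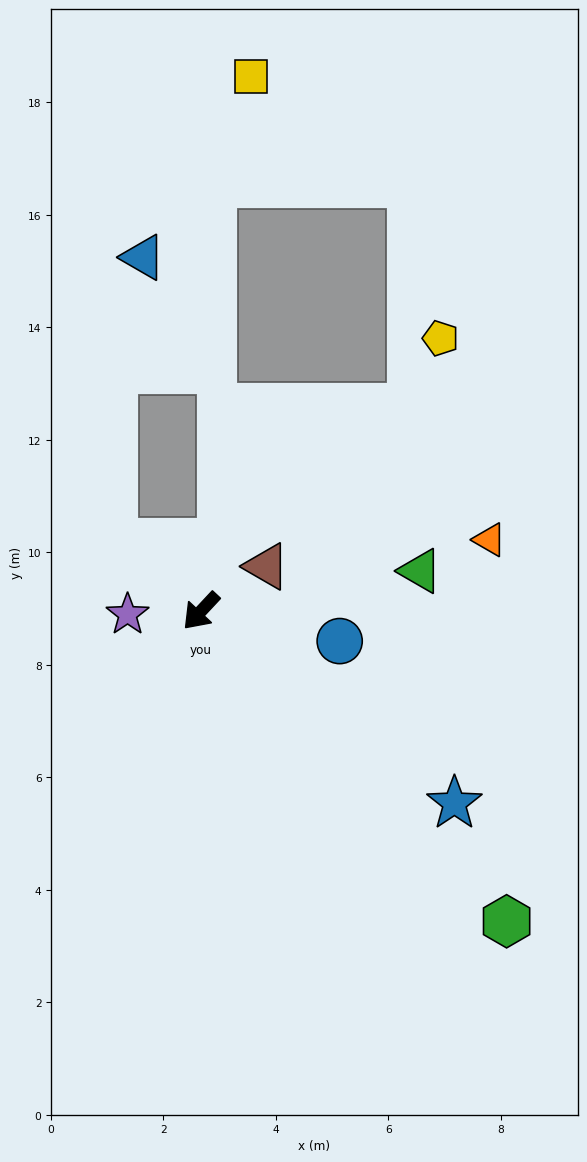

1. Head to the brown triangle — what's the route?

turn left 167°, forward 1.4 m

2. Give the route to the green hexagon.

turn left 88°, forward 7.7 m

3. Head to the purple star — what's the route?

turn right 44°, forward 1.3 m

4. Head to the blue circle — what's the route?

turn left 121°, forward 2.5 m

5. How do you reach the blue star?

turn left 96°, forward 5.7 m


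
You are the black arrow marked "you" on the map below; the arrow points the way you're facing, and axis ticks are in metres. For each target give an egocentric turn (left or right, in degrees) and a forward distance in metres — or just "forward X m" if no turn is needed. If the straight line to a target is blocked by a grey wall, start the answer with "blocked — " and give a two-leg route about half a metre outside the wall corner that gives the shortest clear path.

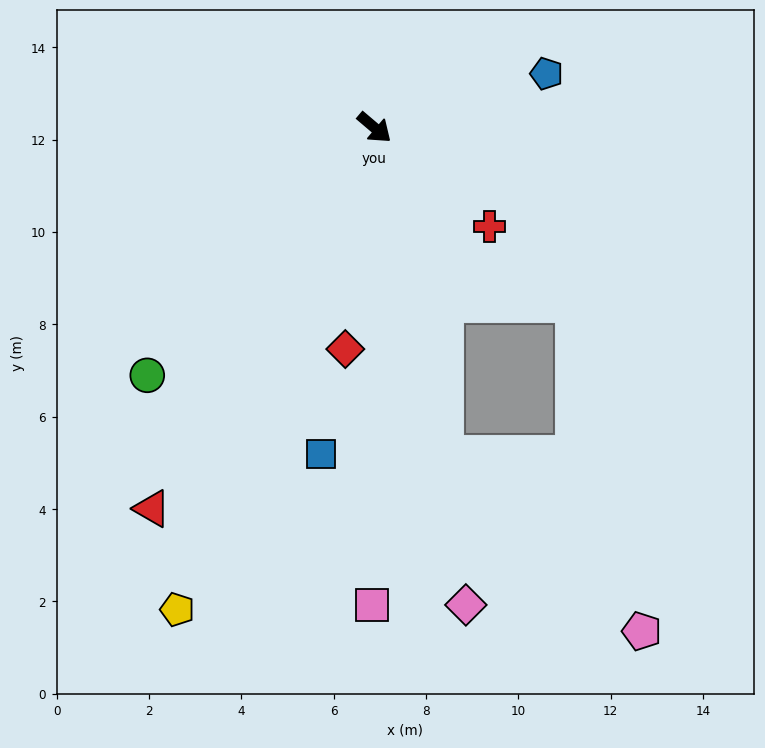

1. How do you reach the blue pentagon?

turn left 58°, forward 3.9 m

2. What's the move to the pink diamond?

turn right 39°, forward 10.5 m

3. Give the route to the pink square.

turn right 50°, forward 10.3 m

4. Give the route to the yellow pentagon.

turn right 72°, forward 11.3 m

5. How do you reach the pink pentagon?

blocked — turn right 38°, forward 7.3 m, then turn left 37°, forward 5.7 m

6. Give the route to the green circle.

turn right 92°, forward 7.3 m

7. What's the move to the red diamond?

turn right 57°, forward 4.8 m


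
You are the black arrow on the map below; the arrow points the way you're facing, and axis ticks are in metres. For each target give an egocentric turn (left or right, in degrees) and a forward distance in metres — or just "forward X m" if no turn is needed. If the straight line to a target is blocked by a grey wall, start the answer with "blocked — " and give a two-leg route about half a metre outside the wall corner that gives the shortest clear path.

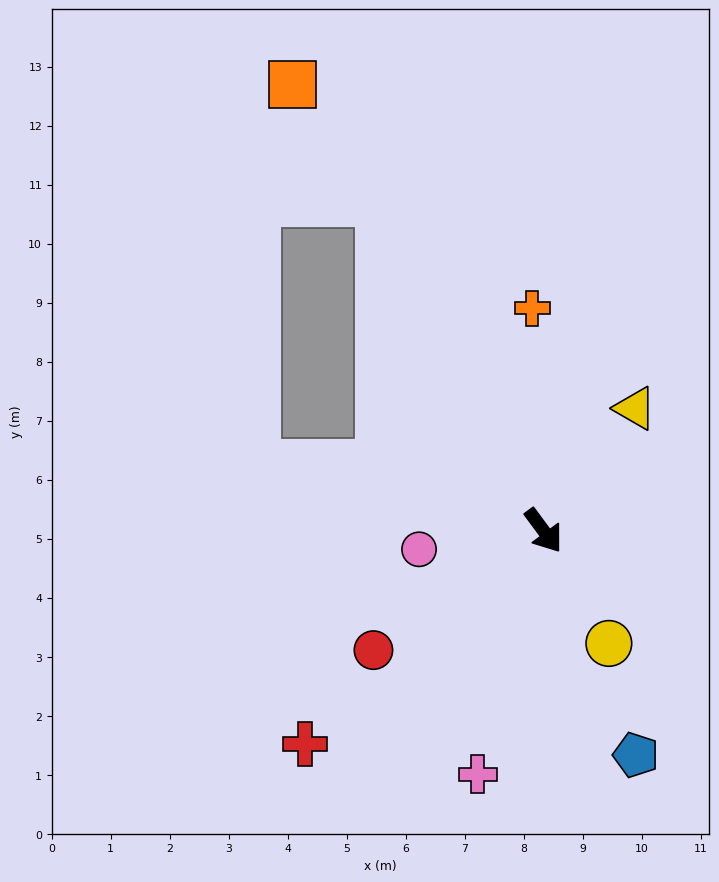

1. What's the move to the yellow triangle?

turn left 107°, forward 2.6 m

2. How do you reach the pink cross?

turn right 52°, forward 4.3 m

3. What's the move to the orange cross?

turn left 146°, forward 3.8 m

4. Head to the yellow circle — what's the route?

turn right 6°, forward 2.2 m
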